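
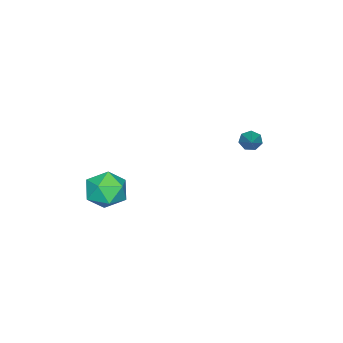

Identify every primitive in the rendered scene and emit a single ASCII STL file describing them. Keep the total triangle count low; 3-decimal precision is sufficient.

solid 
facet normal -0.752 -0.416 -0.511
outer loop
vertex -3.871 -0.24 -0.389
vertex -4.195 -0.139 0.006
vertex -4.081 0.159 -0.405
endloop
endfacet
facet normal 0.639 0.308 -0.705
outer loop
vertex -3.871 -0.24 -0.389
vertex -4.081 0.159 -0.405
vertex -2.825 0.619 0.934
endloop
endfacet
facet normal -0.753 -0.415 -0.510
outer loop
vertex -4.081 0.159 -0.405
vertex -4.195 -0.139 0.006
vertex -4.376 0.334 -0.112
endloop
endfacet
facet normal 0.117 0.900 -0.419
outer loop
vertex -4.081 0.159 -0.405
vertex -4.376 0.334 -0.112
vertex -2.825 0.619 0.934
endloop
endfacet
facet normal -0.752 -0.415 -0.511
outer loop
vertex -4.376 0.334 -0.112
vertex -4.195 -0.139 0.006
vertex -4.535 0.153 0.269
endloop
endfacet
facet normal -0.352 0.894 0.278
outer loop
vertex -4.376 0.334 -0.112
vertex -4.535 0.153 0.269
vertex -2.825 0.619 0.934
endloop
endfacet
facet normal -0.752 -0.417 -0.510
outer loop
vertex -4.535 0.153 0.269
vertex -4.195 -0.139 0.006
vertex -4.437 -0.248 0.452
endloop
endfacet
facet normal -0.415 0.292 0.862
outer loop
vertex -4.535 0.153 0.269
vertex -4.437 -0.248 0.452
vertex -2.825 0.619 0.934
endloop
endfacet
facet normal -0.753 -0.416 -0.510
outer loop
vertex -4.437 -0.248 0.452
vertex -4.195 -0.139 0.006
vertex -4.157 -0.567 0.299
endloop
endfacet
facet normal -0.025 -0.450 0.893
outer loop
vertex -4.437 -0.248 0.452
vertex -4.157 -0.567 0.299
vertex -2.825 0.619 0.934
endloop
endfacet
facet normal -0.753 -0.416 -0.510
outer loop
vertex -4.157 -0.567 0.299
vertex -4.195 -0.139 0.006
vertex -3.905 -0.563 -0.076
endloop
endfacet
facet normal 0.527 -0.777 0.346
outer loop
vertex -4.157 -0.567 0.299
vertex -3.905 -0.563 -0.076
vertex -2.825 0.619 0.934
endloop
endfacet
facet normal -0.752 -0.416 -0.511
outer loop
vertex -3.905 -0.563 -0.076
vertex -4.195 -0.139 0.006
vertex -3.871 -0.24 -0.389
endloop
endfacet
facet normal 0.821 -0.439 -0.364
outer loop
vertex -3.905 -0.563 -0.076
vertex -3.871 -0.24 -0.389
vertex -2.825 0.619 0.934
endloop
endfacet
facet normal 0.192 0.347 0.918
outer loop
vertex 1.593 -2.923 -0.291
vertex 1.277 -3.796 0.105
vertex 2.249 -3.677 -0.143
endloop
endfacet
facet normal 0.633 0.637 0.439
outer loop
vertex 1.593 -2.923 -0.291
vertex 2.249 -3.677 -0.143
vertex 2.289 -3.132 -0.992
endloop
endfacet
facet normal 0.238 0.970 -0.053
outer loop
vertex 1.593 -2.923 -0.291
vertex 2.289 -3.132 -0.992
vertex 1.343 -2.915 -1.269
endloop
endfacet
facet normal -0.449 0.885 0.122
outer loop
vertex 1.593 -2.923 -0.291
vertex 1.343 -2.915 -1.269
vertex 0.717 -3.326 -0.59
endloop
endfacet
facet normal -0.477 0.500 0.723
outer loop
vertex 1.593 -2.923 -0.291
vertex 0.717 -3.326 -0.59
vertex 1.277 -3.796 0.105
endloop
endfacet
facet normal 0.987 0.108 0.116
outer loop
vertex 2.289 -3.132 -0.992
vertex 2.249 -3.677 -0.143
vertex 2.403 -4.134 -1.03
endloop
endfacet
facet normal 0.272 -0.362 0.892
outer loop
vertex 2.249 -3.677 -0.143
vertex 1.277 -3.796 0.105
vertex 1.777 -4.545 -0.351
endloop
endfacet
facet normal -0.810 -0.114 0.575
outer loop
vertex 1.277 -3.796 0.105
vertex 0.717 -3.326 -0.59
vertex 0.831 -4.328 -0.628
endloop
endfacet
facet normal -0.764 0.510 -0.395
outer loop
vertex 0.717 -3.326 -0.59
vertex 1.343 -2.915 -1.269
vertex 0.871 -3.783 -1.477
endloop
endfacet
facet normal 0.347 0.646 -0.680
outer loop
vertex 1.343 -2.915 -1.269
vertex 2.289 -3.132 -0.992
vertex 1.843 -3.664 -1.725
endloop
endfacet
facet normal 0.449 -0.885 -0.122
outer loop
vertex 1.527 -4.537 -1.329
vertex 2.403 -4.134 -1.03
vertex 1.777 -4.545 -0.351
endloop
endfacet
facet normal -0.238 -0.970 0.053
outer loop
vertex 1.527 -4.537 -1.329
vertex 1.777 -4.545 -0.351
vertex 0.831 -4.328 -0.628
endloop
endfacet
facet normal -0.633 -0.637 -0.439
outer loop
vertex 1.527 -4.537 -1.329
vertex 0.831 -4.328 -0.628
vertex 0.871 -3.783 -1.477
endloop
endfacet
facet normal -0.192 -0.347 -0.918
outer loop
vertex 1.527 -4.537 -1.329
vertex 0.871 -3.783 -1.477
vertex 1.843 -3.664 -1.725
endloop
endfacet
facet normal 0.477 -0.500 -0.723
outer loop
vertex 1.527 -4.537 -1.329
vertex 1.843 -3.664 -1.725
vertex 2.403 -4.134 -1.03
endloop
endfacet
facet normal 0.764 -0.510 0.395
outer loop
vertex 1.777 -4.545 -0.351
vertex 2.403 -4.134 -1.03
vertex 2.249 -3.677 -0.143
endloop
endfacet
facet normal -0.347 -0.646 0.680
outer loop
vertex 0.831 -4.328 -0.628
vertex 1.777 -4.545 -0.351
vertex 1.277 -3.796 0.105
endloop
endfacet
facet normal -0.987 -0.108 -0.116
outer loop
vertex 0.871 -3.783 -1.477
vertex 0.831 -4.328 -0.628
vertex 0.717 -3.326 -0.59
endloop
endfacet
facet normal -0.272 0.362 -0.892
outer loop
vertex 1.843 -3.664 -1.725
vertex 0.871 -3.783 -1.477
vertex 1.343 -2.915 -1.269
endloop
endfacet
facet normal 0.810 0.114 -0.575
outer loop
vertex 2.403 -4.134 -1.03
vertex 1.843 -3.664 -1.725
vertex 2.289 -3.132 -0.992
endloop
endfacet

endsolid


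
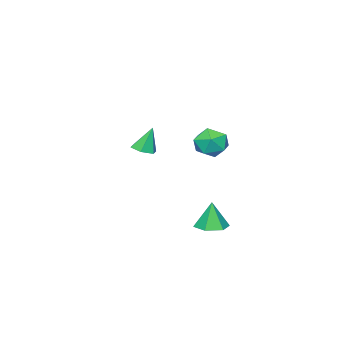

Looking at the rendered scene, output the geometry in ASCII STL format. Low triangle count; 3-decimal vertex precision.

solid 
facet normal 0.256 -0.190 -0.948
outer loop
vertex 0.127 -4.456 -0.175
vertex -0.583 -4.056 -0.447
vertex 0.146 -3.612 -0.339
endloop
endfacet
facet normal 0.801 0.097 0.591
outer loop
vertex 0.127 -4.456 -0.175
vertex 0.146 -3.612 -0.339
vertex -1.057 -3.704 1.307
endloop
endfacet
facet normal 0.256 -0.190 -0.948
outer loop
vertex 0.146 -3.612 -0.339
vertex -0.583 -4.056 -0.447
vertex -0.565 -3.212 -0.611
endloop
endfacet
facet normal 0.369 0.873 0.319
outer loop
vertex 0.146 -3.612 -0.339
vertex -0.565 -3.212 -0.611
vertex -1.057 -3.704 1.307
endloop
endfacet
facet normal 0.256 -0.190 -0.948
outer loop
vertex -0.565 -3.212 -0.611
vertex -0.583 -4.056 -0.447
vertex -1.294 -3.655 -0.719
endloop
endfacet
facet normal -0.526 0.846 0.082
outer loop
vertex -0.565 -3.212 -0.611
vertex -1.294 -3.655 -0.719
vertex -1.057 -3.704 1.307
endloop
endfacet
facet normal 0.256 -0.190 -0.948
outer loop
vertex -1.294 -3.655 -0.719
vertex -0.583 -4.056 -0.447
vertex -1.312 -4.499 -0.555
endloop
endfacet
facet normal -0.992 0.044 0.117
outer loop
vertex -1.294 -3.655 -0.719
vertex -1.312 -4.499 -0.555
vertex -1.057 -3.704 1.307
endloop
endfacet
facet normal 0.256 -0.191 -0.948
outer loop
vertex -1.312 -4.499 -0.555
vertex -0.583 -4.056 -0.447
vertex -0.601 -4.9 -0.282
endloop
endfacet
facet normal -0.561 -0.731 0.389
outer loop
vertex -1.312 -4.499 -0.555
vertex -0.601 -4.9 -0.282
vertex -1.057 -3.704 1.307
endloop
endfacet
facet normal 0.256 -0.191 -0.948
outer loop
vertex -0.601 -4.9 -0.282
vertex -0.583 -4.056 -0.447
vertex 0.127 -4.456 -0.175
endloop
endfacet
facet normal 0.337 -0.703 0.626
outer loop
vertex -0.601 -4.9 -0.282
vertex 0.127 -4.456 -0.175
vertex -1.057 -3.704 1.307
endloop
endfacet
facet normal 0.133 0.418 0.899
outer loop
vertex -0.243 2.719 2.576
vertex 0.262 1.706 2.972
vertex 0.941 2.56 2.475
endloop
endfacet
facet normal 0.155 0.910 0.383
outer loop
vertex -0.243 2.719 2.576
vertex 0.941 2.56 2.475
vertex 0.322 3.046 1.571
endloop
endfacet
facet normal -0.464 0.885 0.027
outer loop
vertex -0.243 2.719 2.576
vertex 0.322 3.046 1.571
vertex -0.739 2.492 1.509
endloop
endfacet
facet normal -0.868 0.377 0.323
outer loop
vertex -0.243 2.719 2.576
vertex -0.739 2.492 1.509
vertex -0.776 1.664 2.375
endloop
endfacet
facet normal -0.499 0.088 0.862
outer loop
vertex -0.243 2.719 2.576
vertex -0.776 1.664 2.375
vertex 0.262 1.706 2.972
endloop
endfacet
facet normal 0.677 0.733 -0.069
outer loop
vertex 0.322 3.046 1.571
vertex 0.941 2.56 2.475
vertex 1.176 2.236 1.345
endloop
endfacet
facet normal 0.641 -0.065 0.765
outer loop
vertex 0.941 2.56 2.475
vertex 0.262 1.706 2.972
vertex 1.139 1.408 2.211
endloop
endfacet
facet normal -0.381 -0.598 0.705
outer loop
vertex 0.262 1.706 2.972
vertex -0.776 1.664 2.375
vertex 0.078 0.854 2.149
endloop
endfacet
facet normal -0.978 -0.130 -0.166
outer loop
vertex -0.776 1.664 2.375
vertex -0.739 2.492 1.509
vertex -0.541 1.34 1.245
endloop
endfacet
facet normal -0.324 0.693 -0.645
outer loop
vertex -0.739 2.492 1.509
vertex 0.322 3.046 1.571
vertex 0.138 2.194 0.748
endloop
endfacet
facet normal 0.868 -0.377 -0.323
outer loop
vertex 0.643 1.181 1.144
vertex 1.176 2.236 1.345
vertex 1.139 1.408 2.211
endloop
endfacet
facet normal 0.464 -0.885 -0.027
outer loop
vertex 0.643 1.181 1.144
vertex 1.139 1.408 2.211
vertex 0.078 0.854 2.149
endloop
endfacet
facet normal -0.155 -0.910 -0.383
outer loop
vertex 0.643 1.181 1.144
vertex 0.078 0.854 2.149
vertex -0.541 1.34 1.245
endloop
endfacet
facet normal -0.133 -0.418 -0.899
outer loop
vertex 0.643 1.181 1.144
vertex -0.541 1.34 1.245
vertex 0.138 2.194 0.748
endloop
endfacet
facet normal 0.499 -0.088 -0.862
outer loop
vertex 0.643 1.181 1.144
vertex 0.138 2.194 0.748
vertex 1.176 2.236 1.345
endloop
endfacet
facet normal 0.978 0.130 0.166
outer loop
vertex 1.139 1.408 2.211
vertex 1.176 2.236 1.345
vertex 0.941 2.56 2.475
endloop
endfacet
facet normal 0.324 -0.693 0.645
outer loop
vertex 0.078 0.854 2.149
vertex 1.139 1.408 2.211
vertex 0.262 1.706 2.972
endloop
endfacet
facet normal -0.677 -0.733 0.069
outer loop
vertex -0.541 1.34 1.245
vertex 0.078 0.854 2.149
vertex -0.776 1.664 2.375
endloop
endfacet
facet normal -0.641 0.065 -0.765
outer loop
vertex 0.138 2.194 0.748
vertex -0.541 1.34 1.245
vertex -0.739 2.492 1.509
endloop
endfacet
facet normal 0.381 0.598 -0.705
outer loop
vertex 1.176 2.236 1.345
vertex 0.138 2.194 0.748
vertex 0.322 3.046 1.571
endloop
endfacet
facet normal 0.069 0.048 -0.996
outer loop
vertex 3.454 4.241 -3.502
vertex 2.464 3.904 -3.587
vertex 2.665 4.933 -3.523
endloop
endfacet
facet normal 0.558 0.651 0.515
outer loop
vertex 3.454 4.241 -3.502
vertex 2.665 4.933 -3.523
vertex 2.336 3.816 -1.753
endloop
endfacet
facet normal 0.069 0.049 -0.996
outer loop
vertex 2.665 4.933 -3.523
vertex 2.464 3.904 -3.587
vertex 1.674 4.596 -3.608
endloop
endfacet
facet normal -0.321 0.827 0.462
outer loop
vertex 2.665 4.933 -3.523
vertex 1.674 4.596 -3.608
vertex 2.336 3.816 -1.753
endloop
endfacet
facet normal 0.069 0.049 -0.996
outer loop
vertex 1.674 4.596 -3.608
vertex 2.464 3.904 -3.587
vertex 1.473 3.567 -3.672
endloop
endfacet
facet normal -0.909 0.153 0.389
outer loop
vertex 1.674 4.596 -3.608
vertex 1.473 3.567 -3.672
vertex 2.336 3.816 -1.753
endloop
endfacet
facet normal 0.069 0.047 -0.996
outer loop
vertex 1.473 3.567 -3.672
vertex 2.464 3.904 -3.587
vertex 2.263 2.875 -3.65
endloop
endfacet
facet normal -0.618 -0.694 0.368
outer loop
vertex 1.473 3.567 -3.672
vertex 2.263 2.875 -3.65
vertex 2.336 3.816 -1.753
endloop
endfacet
facet normal 0.069 0.047 -0.996
outer loop
vertex 2.263 2.875 -3.65
vertex 2.464 3.904 -3.587
vertex 3.253 3.213 -3.565
endloop
endfacet
facet normal 0.260 -0.869 0.421
outer loop
vertex 2.263 2.875 -3.65
vertex 3.253 3.213 -3.565
vertex 2.336 3.816 -1.753
endloop
endfacet
facet normal 0.069 0.048 -0.996
outer loop
vertex 3.253 3.213 -3.565
vertex 2.464 3.904 -3.587
vertex 3.454 4.241 -3.502
endloop
endfacet
facet normal 0.847 -0.196 0.494
outer loop
vertex 3.253 3.213 -3.565
vertex 3.454 4.241 -3.502
vertex 2.336 3.816 -1.753
endloop
endfacet

endsolid


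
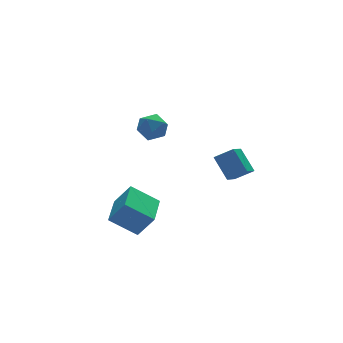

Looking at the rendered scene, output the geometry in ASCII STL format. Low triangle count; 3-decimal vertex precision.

solid 
facet normal -0.134 0.452 0.882
outer loop
vertex -1.696 4.574 1.418
vertex -1.71 3.693 1.867
vertex -0.855 4.176 1.75
endloop
endfacet
facet normal 0.238 0.867 0.437
outer loop
vertex -1.696 4.574 1.418
vertex -0.855 4.176 1.75
vertex -0.876 4.625 0.87
endloop
endfacet
facet normal -0.159 0.976 -0.147
outer loop
vertex -1.696 4.574 1.418
vertex -0.876 4.625 0.87
vertex -1.743 4.42 0.443
endloop
endfacet
facet normal -0.775 0.628 -0.062
outer loop
vertex -1.696 4.574 1.418
vertex -1.743 4.42 0.443
vertex -2.259 3.844 1.06
endloop
endfacet
facet normal -0.760 0.305 0.574
outer loop
vertex -1.696 4.574 1.418
vertex -2.259 3.844 1.06
vertex -1.71 3.693 1.867
endloop
endfacet
facet normal 0.824 0.512 0.242
outer loop
vertex -0.876 4.625 0.87
vertex -0.855 4.176 1.75
vertex -0.381 3.776 0.98
endloop
endfacet
facet normal 0.222 -0.160 0.962
outer loop
vertex -0.855 4.176 1.75
vertex -1.71 3.693 1.867
vertex -0.897 3.2 1.597
endloop
endfacet
facet normal -0.791 -0.401 0.463
outer loop
vertex -1.71 3.693 1.867
vertex -2.259 3.844 1.06
vertex -1.764 2.995 1.17
endloop
endfacet
facet normal -0.815 0.124 -0.566
outer loop
vertex -2.259 3.844 1.06
vertex -1.743 4.42 0.443
vertex -1.785 3.444 0.29
endloop
endfacet
facet normal 0.184 0.687 -0.703
outer loop
vertex -1.743 4.42 0.443
vertex -0.876 4.625 0.87
vertex -0.93 3.927 0.173
endloop
endfacet
facet normal 0.775 -0.628 0.062
outer loop
vertex -0.944 3.046 0.622
vertex -0.381 3.776 0.98
vertex -0.897 3.2 1.597
endloop
endfacet
facet normal 0.159 -0.976 0.147
outer loop
vertex -0.944 3.046 0.622
vertex -0.897 3.2 1.597
vertex -1.764 2.995 1.17
endloop
endfacet
facet normal -0.238 -0.867 -0.437
outer loop
vertex -0.944 3.046 0.622
vertex -1.764 2.995 1.17
vertex -1.785 3.444 0.29
endloop
endfacet
facet normal 0.134 -0.452 -0.882
outer loop
vertex -0.944 3.046 0.622
vertex -1.785 3.444 0.29
vertex -0.93 3.927 0.173
endloop
endfacet
facet normal 0.760 -0.305 -0.574
outer loop
vertex -0.944 3.046 0.622
vertex -0.93 3.927 0.173
vertex -0.381 3.776 0.98
endloop
endfacet
facet normal 0.815 -0.124 0.566
outer loop
vertex -0.897 3.2 1.597
vertex -0.381 3.776 0.98
vertex -0.855 4.176 1.75
endloop
endfacet
facet normal -0.184 -0.687 0.703
outer loop
vertex -1.764 2.995 1.17
vertex -0.897 3.2 1.597
vertex -1.71 3.693 1.867
endloop
endfacet
facet normal -0.824 -0.512 -0.242
outer loop
vertex -1.785 3.444 0.29
vertex -1.764 2.995 1.17
vertex -2.259 3.844 1.06
endloop
endfacet
facet normal -0.222 0.160 -0.962
outer loop
vertex -0.93 3.927 0.173
vertex -1.785 3.444 0.29
vertex -1.743 4.42 0.443
endloop
endfacet
facet normal 0.791 0.401 -0.463
outer loop
vertex -0.381 3.776 0.98
vertex -0.93 3.927 0.173
vertex -0.876 4.625 0.87
endloop
endfacet
facet normal -0.576 -0.817 -0.031
outer loop
vertex -3.21 -0.061 -3.622
vertex -4.531 0.828 -2.531
vertex -3.944 0.508 -4.974
endloop
endfacet
facet normal 0.684 -0.461 -0.565
outer loop
vertex -2.729 2.232 -4.909
vertex -3.21 -0.061 -3.622
vertex -3.944 0.508 -4.974
endloop
endfacet
facet normal -0.576 -0.817 -0.031
outer loop
vertex -3.944 0.508 -4.974
vertex -4.531 0.828 -2.531
vertex -5.265 1.397 -3.883
endloop
endfacet
facet normal -0.448 0.347 -0.824
outer loop
vertex -5.265 1.397 -3.883
vertex -2.729 2.232 -4.909
vertex -3.944 0.508 -4.974
endloop
endfacet
facet normal 0.448 -0.347 0.824
outer loop
vertex -3.21 -0.061 -3.622
vertex -3.316 2.552 -2.466
vertex -4.531 0.828 -2.531
endloop
endfacet
facet normal 0.684 -0.461 -0.565
outer loop
vertex -1.995 1.663 -3.557
vertex -3.21 -0.061 -3.622
vertex -2.729 2.232 -4.909
endloop
endfacet
facet normal 0.448 -0.347 0.824
outer loop
vertex -1.995 1.663 -3.557
vertex -3.316 2.552 -2.466
vertex -3.21 -0.061 -3.622
endloop
endfacet
facet normal -0.684 0.461 0.565
outer loop
vertex -4.531 0.828 -2.531
vertex -3.316 2.552 -2.466
vertex -5.265 1.397 -3.883
endloop
endfacet
facet normal -0.448 0.347 -0.824
outer loop
vertex -4.05 3.121 -3.818
vertex -2.729 2.232 -4.909
vertex -5.265 1.397 -3.883
endloop
endfacet
facet normal -0.684 0.461 0.565
outer loop
vertex -5.265 1.397 -3.883
vertex -3.316 2.552 -2.466
vertex -4.05 3.121 -3.818
endloop
endfacet
facet normal 0.576 0.817 0.031
outer loop
vertex -4.05 3.121 -3.818
vertex -1.995 1.663 -3.557
vertex -2.729 2.232 -4.909
endloop
endfacet
facet normal 0.576 0.817 0.031
outer loop
vertex -3.316 2.552 -2.466
vertex -1.995 1.663 -3.557
vertex -4.05 3.121 -3.818
endloop
endfacet
facet normal -0.651 -0.572 0.500
outer loop
vertex 2.965 0.744 -2.145
vertex 2.788 1.979 -0.962
vertex 2.002 1.251 -2.819
endloop
endfacet
facet normal 0.104 -0.718 -0.688
outer loop
vertex 2.992 2.121 -3.578
vertex 2.965 0.744 -2.145
vertex 2.002 1.251 -2.819
endloop
endfacet
facet normal -0.651 -0.572 0.500
outer loop
vertex 2.002 1.251 -2.819
vertex 2.788 1.979 -0.962
vertex 1.825 2.487 -1.635
endloop
endfacet
facet normal -0.752 0.397 -0.526
outer loop
vertex 1.825 2.487 -1.635
vertex 2.992 2.121 -3.578
vertex 2.002 1.251 -2.819
endloop
endfacet
facet normal 0.752 -0.397 0.526
outer loop
vertex 2.965 0.744 -2.145
vertex 3.778 2.849 -1.721
vertex 2.788 1.979 -0.962
endloop
endfacet
facet normal 0.102 -0.718 -0.688
outer loop
vertex 3.955 1.613 -2.905
vertex 2.965 0.744 -2.145
vertex 2.992 2.121 -3.578
endloop
endfacet
facet normal 0.752 -0.397 0.526
outer loop
vertex 3.955 1.613 -2.905
vertex 3.778 2.849 -1.721
vertex 2.965 0.744 -2.145
endloop
endfacet
facet normal -0.103 0.718 0.689
outer loop
vertex 2.788 1.979 -0.962
vertex 3.778 2.849 -1.721
vertex 1.825 2.487 -1.635
endloop
endfacet
facet normal -0.752 0.396 -0.526
outer loop
vertex 2.815 3.356 -2.395
vertex 2.992 2.121 -3.578
vertex 1.825 2.487 -1.635
endloop
endfacet
facet normal -0.103 0.719 0.688
outer loop
vertex 1.825 2.487 -1.635
vertex 3.778 2.849 -1.721
vertex 2.815 3.356 -2.395
endloop
endfacet
facet normal 0.651 0.572 -0.500
outer loop
vertex 2.815 3.356 -2.395
vertex 3.955 1.613 -2.905
vertex 2.992 2.121 -3.578
endloop
endfacet
facet normal 0.651 0.572 -0.500
outer loop
vertex 3.778 2.849 -1.721
vertex 3.955 1.613 -2.905
vertex 2.815 3.356 -2.395
endloop
endfacet

endsolid


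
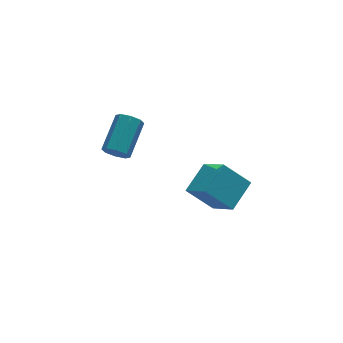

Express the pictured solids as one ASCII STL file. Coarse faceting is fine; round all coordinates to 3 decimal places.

solid 
facet normal -0.643 0.389 0.660
outer loop
vertex 0.016 -1.628 -2.798
vertex 1.39 -0.584 -2.075
vertex -0.444 -0.081 -4.157
endloop
endfacet
facet normal -0.735 -0.558 -0.386
outer loop
vertex 0.77 -0.816 -5.405
vertex 0.016 -1.628 -2.798
vertex -0.444 -0.081 -4.157
endloop
endfacet
facet normal -0.643 0.389 0.660
outer loop
vertex -0.444 -0.081 -4.157
vertex 1.39 -0.584 -2.075
vertex 0.929 0.963 -3.435
endloop
endfacet
facet normal -0.219 0.733 -0.644
outer loop
vertex 0.929 0.963 -3.435
vertex 0.77 -0.816 -5.405
vertex -0.444 -0.081 -4.157
endloop
endfacet
facet normal 0.218 -0.733 0.644
outer loop
vertex 0.016 -1.628 -2.798
vertex 2.604 -1.319 -3.323
vertex 1.39 -0.584 -2.075
endloop
endfacet
facet normal -0.734 -0.558 -0.386
outer loop
vertex 1.231 -2.363 -4.045
vertex 0.016 -1.628 -2.798
vertex 0.77 -0.816 -5.405
endloop
endfacet
facet normal 0.218 -0.733 0.645
outer loop
vertex 1.231 -2.363 -4.045
vertex 2.604 -1.319 -3.323
vertex 0.016 -1.628 -2.798
endloop
endfacet
facet normal 0.735 0.558 0.386
outer loop
vertex 1.39 -0.584 -2.075
vertex 2.604 -1.319 -3.323
vertex 0.929 0.963 -3.435
endloop
endfacet
facet normal -0.218 0.733 -0.644
outer loop
vertex 2.144 0.228 -4.682
vertex 0.77 -0.816 -5.405
vertex 0.929 0.963 -3.435
endloop
endfacet
facet normal 0.734 0.558 0.387
outer loop
vertex 0.929 0.963 -3.435
vertex 2.604 -1.319 -3.323
vertex 2.144 0.228 -4.682
endloop
endfacet
facet normal 0.643 -0.389 -0.660
outer loop
vertex 2.144 0.228 -4.682
vertex 1.231 -2.363 -4.045
vertex 0.77 -0.816 -5.405
endloop
endfacet
facet normal 0.643 -0.389 -0.660
outer loop
vertex 2.604 -1.319 -3.323
vertex 1.231 -2.363 -4.045
vertex 2.144 0.228 -4.682
endloop
endfacet
facet normal -0.576 -0.677 -0.458
outer loop
vertex -3.967 -1.441 1.614
vertex -4.338 -0.904 1.286
vertex -3.745 -1.297 1.122
endloop
endfacet
facet normal 0.714 -0.689 0.121
outer loop
vertex -3.967 -1.441 1.614
vertex -3.745 -1.297 1.122
vertex -2.752 -0.013 2.581
endloop
endfacet
facet normal 0.714 -0.689 0.121
outer loop
vertex -2.752 -0.013 2.581
vertex -3.745 -1.297 1.122
vertex -2.53 0.131 2.089
endloop
endfacet
facet normal 0.577 0.676 0.458
outer loop
vertex -2.752 -0.013 2.581
vertex -2.53 0.131 2.089
vertex -3.122 0.524 2.254
endloop
endfacet
facet normal -0.576 -0.677 -0.458
outer loop
vertex -3.745 -1.297 1.122
vertex -4.338 -0.904 1.286
vertex -3.87 -0.923 0.726
endloop
endfacet
facet normal 0.786 -0.306 -0.537
outer loop
vertex -3.745 -1.297 1.122
vertex -3.87 -0.923 0.726
vertex -2.53 0.131 2.089
endloop
endfacet
facet normal 0.786 -0.305 -0.537
outer loop
vertex -2.53 0.131 2.089
vertex -3.87 -0.923 0.726
vertex -2.655 0.505 1.694
endloop
endfacet
facet normal 0.577 0.676 0.458
outer loop
vertex -2.53 0.131 2.089
vertex -2.655 0.505 1.694
vertex -3.122 0.524 2.254
endloop
endfacet
facet normal -0.577 -0.676 -0.459
outer loop
vertex -3.87 -0.923 0.726
vertex -4.338 -0.904 1.286
vertex -4.269 -0.537 0.659
endloop
endfacet
facet normal 0.398 0.258 -0.880
outer loop
vertex -3.87 -0.923 0.726
vertex -4.269 -0.537 0.659
vertex -2.655 0.505 1.694
endloop
endfacet
facet normal 0.399 0.257 -0.880
outer loop
vertex -2.655 0.505 1.694
vertex -4.269 -0.537 0.659
vertex -3.054 0.891 1.626
endloop
endfacet
facet normal 0.577 0.677 0.458
outer loop
vertex -2.655 0.505 1.694
vertex -3.054 0.891 1.626
vertex -3.122 0.524 2.254
endloop
endfacet
facet normal -0.576 -0.676 -0.459
outer loop
vertex -4.269 -0.537 0.659
vertex -4.338 -0.904 1.286
vertex -4.708 -0.367 0.959
endloop
endfacet
facet normal -0.224 0.670 -0.708
outer loop
vertex -4.269 -0.537 0.659
vertex -4.708 -0.367 0.959
vertex -3.054 0.891 1.626
endloop
endfacet
facet normal -0.224 0.670 -0.708
outer loop
vertex -3.054 0.891 1.626
vertex -4.708 -0.367 0.959
vertex -3.493 1.061 1.926
endloop
endfacet
facet normal 0.575 0.677 0.458
outer loop
vertex -3.054 0.891 1.626
vertex -3.493 1.061 1.926
vertex -3.122 0.524 2.254
endloop
endfacet
facet normal -0.577 -0.676 -0.458
outer loop
vertex -4.708 -0.367 0.959
vertex -4.338 -0.904 1.286
vertex -4.93 -0.511 1.451
endloop
endfacet
facet normal -0.714 0.689 -0.121
outer loop
vertex -4.708 -0.367 0.959
vertex -4.93 -0.511 1.451
vertex -3.493 1.061 1.926
endloop
endfacet
facet normal -0.714 0.689 -0.121
outer loop
vertex -3.493 1.061 1.926
vertex -4.93 -0.511 1.451
vertex -3.715 0.917 2.418
endloop
endfacet
facet normal 0.576 0.677 0.458
outer loop
vertex -3.493 1.061 1.926
vertex -3.715 0.917 2.418
vertex -3.122 0.524 2.254
endloop
endfacet
facet normal -0.577 -0.676 -0.458
outer loop
vertex -4.93 -0.511 1.451
vertex -4.338 -0.904 1.286
vertex -4.805 -0.885 1.846
endloop
endfacet
facet normal -0.786 0.305 0.538
outer loop
vertex -4.93 -0.511 1.451
vertex -4.805 -0.885 1.846
vertex -3.715 0.917 2.418
endloop
endfacet
facet normal -0.787 0.305 0.537
outer loop
vertex -3.715 0.917 2.418
vertex -4.805 -0.885 1.846
vertex -3.59 0.543 2.814
endloop
endfacet
facet normal 0.576 0.677 0.458
outer loop
vertex -3.715 0.917 2.418
vertex -3.59 0.543 2.814
vertex -3.122 0.524 2.254
endloop
endfacet
facet normal -0.577 -0.677 -0.458
outer loop
vertex -4.805 -0.885 1.846
vertex -4.338 -0.904 1.286
vertex -4.406 -1.271 1.914
endloop
endfacet
facet normal -0.399 -0.257 0.880
outer loop
vertex -4.805 -0.885 1.846
vertex -4.406 -1.271 1.914
vertex -3.59 0.543 2.814
endloop
endfacet
facet normal -0.398 -0.258 0.881
outer loop
vertex -3.59 0.543 2.814
vertex -4.406 -1.271 1.914
vertex -3.191 0.157 2.881
endloop
endfacet
facet normal 0.577 0.676 0.459
outer loop
vertex -3.59 0.543 2.814
vertex -3.191 0.157 2.881
vertex -3.122 0.524 2.254
endloop
endfacet
facet normal -0.575 -0.677 -0.458
outer loop
vertex -4.406 -1.271 1.914
vertex -4.338 -0.904 1.286
vertex -3.967 -1.441 1.614
endloop
endfacet
facet normal 0.224 -0.670 0.708
outer loop
vertex -4.406 -1.271 1.914
vertex -3.967 -1.441 1.614
vertex -3.191 0.157 2.881
endloop
endfacet
facet normal 0.224 -0.670 0.708
outer loop
vertex -3.191 0.157 2.881
vertex -3.967 -1.441 1.614
vertex -2.752 -0.013 2.581
endloop
endfacet
facet normal 0.576 0.676 0.459
outer loop
vertex -3.191 0.157 2.881
vertex -2.752 -0.013 2.581
vertex -3.122 0.524 2.254
endloop
endfacet

endsolid


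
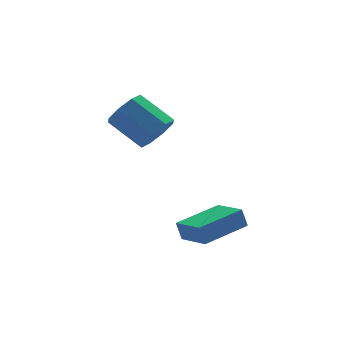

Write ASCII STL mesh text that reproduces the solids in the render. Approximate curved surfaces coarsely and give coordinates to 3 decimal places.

solid 
facet normal 0.574 -0.590 -0.568
outer loop
vertex -0.021 -0.115 3.913
vertex -0.676 -0.079 3.213
vertex 0.094 0.443 3.449
endloop
endfacet
facet normal 0.804 0.274 0.528
outer loop
vertex -0.021 -0.115 3.913
vertex 0.094 0.443 3.449
vertex -1.089 0.984 4.968
endloop
endfacet
facet normal 0.804 0.275 0.528
outer loop
vertex -1.089 0.984 4.968
vertex 0.094 0.443 3.449
vertex -0.974 1.541 4.503
endloop
endfacet
facet normal -0.574 0.591 0.566
outer loop
vertex -1.089 0.984 4.968
vertex -0.974 1.541 4.503
vertex -1.744 1.019 4.267
endloop
endfacet
facet normal 0.574 -0.591 -0.566
outer loop
vertex 0.094 0.443 3.449
vertex -0.676 -0.079 3.213
vertex -0.242 0.694 2.846
endloop
endfacet
facet normal 0.679 0.731 -0.074
outer loop
vertex 0.094 0.443 3.449
vertex -0.242 0.694 2.846
vertex -0.974 1.541 4.503
endloop
endfacet
facet normal 0.679 0.730 -0.073
outer loop
vertex -0.974 1.541 4.503
vertex -0.242 0.694 2.846
vertex -1.31 1.793 3.9
endloop
endfacet
facet normal -0.574 0.591 0.567
outer loop
vertex -0.974 1.541 4.503
vertex -1.31 1.793 3.9
vertex -1.744 1.019 4.267
endloop
endfacet
facet normal 0.573 -0.591 -0.567
outer loop
vertex -0.242 0.694 2.846
vertex -0.676 -0.079 3.213
vertex -0.833 0.493 2.458
endloop
endfacet
facet normal 0.157 0.759 -0.632
outer loop
vertex -0.242 0.694 2.846
vertex -0.833 0.493 2.458
vertex -1.31 1.793 3.9
endloop
endfacet
facet normal 0.156 0.759 -0.632
outer loop
vertex -1.31 1.793 3.9
vertex -0.833 0.493 2.458
vertex -1.901 1.592 3.513
endloop
endfacet
facet normal -0.573 0.591 0.568
outer loop
vertex -1.31 1.793 3.9
vertex -1.901 1.592 3.513
vertex -1.744 1.019 4.267
endloop
endfacet
facet normal 0.575 -0.590 -0.567
outer loop
vertex -0.833 0.493 2.458
vertex -0.676 -0.079 3.213
vertex -1.331 -0.044 2.512
endloop
endfacet
facet normal -0.458 0.342 -0.820
outer loop
vertex -0.833 0.493 2.458
vertex -1.331 -0.044 2.512
vertex -1.901 1.592 3.513
endloop
endfacet
facet normal -0.458 0.342 -0.820
outer loop
vertex -1.901 1.592 3.513
vertex -1.331 -0.044 2.512
vertex -2.399 1.055 3.567
endloop
endfacet
facet normal -0.574 0.590 0.568
outer loop
vertex -1.901 1.592 3.513
vertex -2.399 1.055 3.567
vertex -1.744 1.019 4.267
endloop
endfacet
facet normal 0.574 -0.591 -0.566
outer loop
vertex -1.331 -0.044 2.512
vertex -0.676 -0.079 3.213
vertex -1.446 -0.601 2.977
endloop
endfacet
facet normal -0.804 -0.275 -0.528
outer loop
vertex -1.331 -0.044 2.512
vertex -1.446 -0.601 2.977
vertex -2.399 1.055 3.567
endloop
endfacet
facet normal -0.803 -0.274 -0.529
outer loop
vertex -2.399 1.055 3.567
vertex -1.446 -0.601 2.977
vertex -2.514 0.497 4.031
endloop
endfacet
facet normal -0.574 0.590 0.568
outer loop
vertex -2.399 1.055 3.567
vertex -2.514 0.497 4.031
vertex -1.744 1.019 4.267
endloop
endfacet
facet normal 0.574 -0.591 -0.567
outer loop
vertex -1.446 -0.601 2.977
vertex -0.676 -0.079 3.213
vertex -1.11 -0.853 3.58
endloop
endfacet
facet normal -0.679 -0.731 0.073
outer loop
vertex -1.446 -0.601 2.977
vertex -1.11 -0.853 3.58
vertex -2.514 0.497 4.031
endloop
endfacet
facet normal -0.679 -0.731 0.074
outer loop
vertex -2.514 0.497 4.031
vertex -1.11 -0.853 3.58
vertex -2.178 0.246 4.634
endloop
endfacet
facet normal -0.574 0.591 0.566
outer loop
vertex -2.514 0.497 4.031
vertex -2.178 0.246 4.634
vertex -1.744 1.019 4.267
endloop
endfacet
facet normal 0.573 -0.591 -0.568
outer loop
vertex -1.11 -0.853 3.58
vertex -0.676 -0.079 3.213
vertex -0.519 -0.652 3.967
endloop
endfacet
facet normal -0.156 -0.759 0.633
outer loop
vertex -1.11 -0.853 3.58
vertex -0.519 -0.652 3.967
vertex -2.178 0.246 4.634
endloop
endfacet
facet normal -0.157 -0.759 0.632
outer loop
vertex -2.178 0.246 4.634
vertex -0.519 -0.652 3.967
vertex -1.587 0.447 5.022
endloop
endfacet
facet normal -0.573 0.591 0.567
outer loop
vertex -2.178 0.246 4.634
vertex -1.587 0.447 5.022
vertex -1.744 1.019 4.267
endloop
endfacet
facet normal 0.574 -0.590 -0.568
outer loop
vertex -0.519 -0.652 3.967
vertex -0.676 -0.079 3.213
vertex -0.021 -0.115 3.913
endloop
endfacet
facet normal 0.458 -0.342 0.820
outer loop
vertex -0.519 -0.652 3.967
vertex -0.021 -0.115 3.913
vertex -1.587 0.447 5.022
endloop
endfacet
facet normal 0.458 -0.342 0.820
outer loop
vertex -1.587 0.447 5.022
vertex -0.021 -0.115 3.913
vertex -1.089 0.984 4.968
endloop
endfacet
facet normal -0.575 0.590 0.567
outer loop
vertex -1.587 0.447 5.022
vertex -1.089 0.984 4.968
vertex -1.744 1.019 4.267
endloop
endfacet
facet normal -0.915 -0.378 -0.143
outer loop
vertex -0.05 -3.7 -0.329
vertex -0.57 -2.3 -0.706
vertex 0.144 -3.853 -1.163
endloop
endfacet
facet normal 0.337 -0.909 0.245
outer loop
vertex 2.11 -3.04 -0.854
vertex -0.05 -3.7 -0.329
vertex 0.144 -3.853 -1.163
endloop
endfacet
facet normal -0.915 -0.378 -0.143
outer loop
vertex 0.144 -3.853 -1.163
vertex -0.57 -2.3 -0.706
vertex -0.376 -2.453 -1.54
endloop
endfacet
facet normal 0.223 -0.175 -0.959
outer loop
vertex -0.376 -2.453 -1.54
vertex 2.11 -3.04 -0.854
vertex 0.144 -3.853 -1.163
endloop
endfacet
facet normal -0.223 0.175 0.959
outer loop
vertex -0.05 -3.7 -0.329
vertex 1.396 -1.487 -0.397
vertex -0.57 -2.3 -0.706
endloop
endfacet
facet normal 0.337 -0.909 0.245
outer loop
vertex 1.916 -2.887 -0.02
vertex -0.05 -3.7 -0.329
vertex 2.11 -3.04 -0.854
endloop
endfacet
facet normal -0.223 0.175 0.959
outer loop
vertex 1.916 -2.887 -0.02
vertex 1.396 -1.487 -0.397
vertex -0.05 -3.7 -0.329
endloop
endfacet
facet normal -0.337 0.909 -0.245
outer loop
vertex -0.57 -2.3 -0.706
vertex 1.396 -1.487 -0.397
vertex -0.376 -2.453 -1.54
endloop
endfacet
facet normal 0.223 -0.175 -0.959
outer loop
vertex 1.59 -1.64 -1.231
vertex 2.11 -3.04 -0.854
vertex -0.376 -2.453 -1.54
endloop
endfacet
facet normal -0.337 0.909 -0.245
outer loop
vertex -0.376 -2.453 -1.54
vertex 1.396 -1.487 -0.397
vertex 1.59 -1.64 -1.231
endloop
endfacet
facet normal 0.915 0.378 0.143
outer loop
vertex 1.59 -1.64 -1.231
vertex 1.916 -2.887 -0.02
vertex 2.11 -3.04 -0.854
endloop
endfacet
facet normal 0.915 0.378 0.143
outer loop
vertex 1.396 -1.487 -0.397
vertex 1.916 -2.887 -0.02
vertex 1.59 -1.64 -1.231
endloop
endfacet

endsolid


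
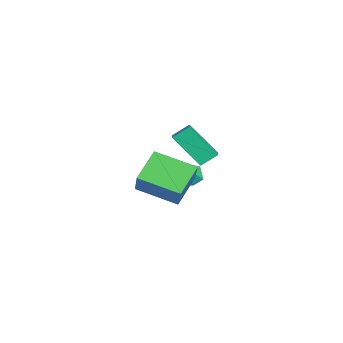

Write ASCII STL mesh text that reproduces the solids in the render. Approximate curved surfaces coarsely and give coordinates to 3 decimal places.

solid 
facet normal 0.313 0.294 0.903
outer loop
vertex -1.429 -2.04 -0.086
vertex -1.302 -2.772 0.108
vertex -0.744 -2.359 -0.22
endloop
endfacet
facet normal 0.450 0.792 0.413
outer loop
vertex -1.429 -2.04 -0.086
vertex -0.744 -2.359 -0.22
vertex -1.065 -1.902 -0.747
endloop
endfacet
facet normal -0.169 0.979 0.111
outer loop
vertex -1.429 -2.04 -0.086
vertex -1.065 -1.902 -0.747
vertex -1.821 -2.033 -0.745
endloop
endfacet
facet normal -0.688 0.596 0.415
outer loop
vertex -1.429 -2.04 -0.086
vertex -1.821 -2.033 -0.745
vertex -1.968 -2.571 -0.217
endloop
endfacet
facet normal -0.390 0.172 0.905
outer loop
vertex -1.429 -2.04 -0.086
vertex -1.968 -2.571 -0.217
vertex -1.302 -2.772 0.108
endloop
endfacet
facet normal 0.861 0.500 -0.091
outer loop
vertex -1.065 -1.902 -0.747
vertex -0.744 -2.359 -0.22
vertex -0.712 -2.549 -0.963
endloop
endfacet
facet normal 0.641 -0.309 0.702
outer loop
vertex -0.744 -2.359 -0.22
vertex -1.302 -2.772 0.108
vertex -0.859 -3.087 -0.435
endloop
endfacet
facet normal -0.497 -0.506 0.705
outer loop
vertex -1.302 -2.772 0.108
vertex -1.968 -2.571 -0.217
vertex -1.615 -3.218 -0.433
endloop
endfacet
facet normal -0.980 0.181 -0.088
outer loop
vertex -1.968 -2.571 -0.217
vertex -1.821 -2.033 -0.745
vertex -1.936 -2.761 -0.96
endloop
endfacet
facet normal -0.141 0.802 -0.580
outer loop
vertex -1.821 -2.033 -0.745
vertex -1.065 -1.902 -0.747
vertex -1.378 -2.348 -1.288
endloop
endfacet
facet normal 0.688 -0.596 -0.415
outer loop
vertex -1.251 -3.08 -1.094
vertex -0.712 -2.549 -0.963
vertex -0.859 -3.087 -0.435
endloop
endfacet
facet normal 0.169 -0.979 -0.111
outer loop
vertex -1.251 -3.08 -1.094
vertex -0.859 -3.087 -0.435
vertex -1.615 -3.218 -0.433
endloop
endfacet
facet normal -0.450 -0.792 -0.413
outer loop
vertex -1.251 -3.08 -1.094
vertex -1.615 -3.218 -0.433
vertex -1.936 -2.761 -0.96
endloop
endfacet
facet normal -0.313 -0.294 -0.903
outer loop
vertex -1.251 -3.08 -1.094
vertex -1.936 -2.761 -0.96
vertex -1.378 -2.348 -1.288
endloop
endfacet
facet normal 0.390 -0.172 -0.905
outer loop
vertex -1.251 -3.08 -1.094
vertex -1.378 -2.348 -1.288
vertex -0.712 -2.549 -0.963
endloop
endfacet
facet normal 0.980 -0.181 0.088
outer loop
vertex -0.859 -3.087 -0.435
vertex -0.712 -2.549 -0.963
vertex -0.744 -2.359 -0.22
endloop
endfacet
facet normal 0.141 -0.802 0.580
outer loop
vertex -1.615 -3.218 -0.433
vertex -0.859 -3.087 -0.435
vertex -1.302 -2.772 0.108
endloop
endfacet
facet normal -0.861 -0.500 0.091
outer loop
vertex -1.936 -2.761 -0.96
vertex -1.615 -3.218 -0.433
vertex -1.968 -2.571 -0.217
endloop
endfacet
facet normal -0.641 0.309 -0.702
outer loop
vertex -1.378 -2.348 -1.288
vertex -1.936 -2.761 -0.96
vertex -1.821 -2.033 -0.745
endloop
endfacet
facet normal 0.497 0.506 -0.705
outer loop
vertex -0.712 -2.549 -0.963
vertex -1.378 -2.348 -1.288
vertex -1.065 -1.902 -0.747
endloop
endfacet
facet normal -0.941 0.034 -0.335
outer loop
vertex 1.139 -3.398 3.129
vertex 0.965 -2.63 3.696
vertex 1.707 -2.183 1.658
endloop
endfacet
facet normal 0.180 -0.791 -0.584
outer loop
vertex 3.015 -2.23 2.124
vertex 1.139 -3.398 3.129
vertex 1.707 -2.183 1.658
endloop
endfacet
facet normal -0.941 0.033 -0.335
outer loop
vertex 1.707 -2.183 1.658
vertex 0.965 -2.63 3.696
vertex 1.532 -1.415 2.225
endloop
endfacet
facet normal 0.285 0.610 -0.739
outer loop
vertex 1.532 -1.415 2.225
vertex 3.015 -2.23 2.124
vertex 1.707 -2.183 1.658
endloop
endfacet
facet normal -0.285 -0.610 0.739
outer loop
vertex 1.139 -3.398 3.129
vertex 2.273 -2.677 4.162
vertex 0.965 -2.63 3.696
endloop
endfacet
facet normal 0.180 -0.791 -0.584
outer loop
vertex 2.448 -3.445 3.595
vertex 1.139 -3.398 3.129
vertex 3.015 -2.23 2.124
endloop
endfacet
facet normal -0.285 -0.611 0.739
outer loop
vertex 2.448 -3.445 3.595
vertex 2.273 -2.677 4.162
vertex 1.139 -3.398 3.129
endloop
endfacet
facet normal -0.180 0.791 0.584
outer loop
vertex 0.965 -2.63 3.696
vertex 2.273 -2.677 4.162
vertex 1.532 -1.415 2.225
endloop
endfacet
facet normal 0.285 0.610 -0.739
outer loop
vertex 2.841 -1.462 2.691
vertex 3.015 -2.23 2.124
vertex 1.532 -1.415 2.225
endloop
endfacet
facet normal -0.180 0.791 0.584
outer loop
vertex 1.532 -1.415 2.225
vertex 2.273 -2.677 4.162
vertex 2.841 -1.462 2.691
endloop
endfacet
facet normal 0.942 -0.034 0.335
outer loop
vertex 2.841 -1.462 2.691
vertex 2.448 -3.445 3.595
vertex 3.015 -2.23 2.124
endloop
endfacet
facet normal 0.941 -0.033 0.336
outer loop
vertex 2.273 -2.677 4.162
vertex 2.448 -3.445 3.595
vertex 2.841 -1.462 2.691
endloop
endfacet
facet normal -0.681 -0.040 -0.731
outer loop
vertex 2.512 -4.317 2.1
vertex 3.129 -2.482 1.425
vertex 3.667 -5.085 1.067
endloop
endfacet
facet normal -0.301 -0.895 0.329
outer loop
vertex 4.811 -5.018 2.295
vertex 2.512 -4.317 2.1
vertex 3.667 -5.085 1.067
endloop
endfacet
facet normal -0.681 -0.040 -0.731
outer loop
vertex 3.667 -5.085 1.067
vertex 3.129 -2.482 1.425
vertex 4.284 -3.251 0.391
endloop
endfacet
facet normal 0.667 -0.445 -0.597
outer loop
vertex 4.284 -3.251 0.391
vertex 4.811 -5.018 2.295
vertex 3.667 -5.085 1.067
endloop
endfacet
facet normal -0.667 0.444 0.598
outer loop
vertex 2.512 -4.317 2.1
vertex 4.273 -2.415 2.653
vertex 3.129 -2.482 1.425
endloop
endfacet
facet normal -0.301 -0.895 0.330
outer loop
vertex 3.656 -4.249 3.329
vertex 2.512 -4.317 2.1
vertex 4.811 -5.018 2.295
endloop
endfacet
facet normal -0.668 0.445 0.597
outer loop
vertex 3.656 -4.249 3.329
vertex 4.273 -2.415 2.653
vertex 2.512 -4.317 2.1
endloop
endfacet
facet normal 0.301 0.895 -0.329
outer loop
vertex 3.129 -2.482 1.425
vertex 4.273 -2.415 2.653
vertex 4.284 -3.251 0.391
endloop
endfacet
facet normal 0.668 -0.444 -0.597
outer loop
vertex 5.428 -3.183 1.62
vertex 4.811 -5.018 2.295
vertex 4.284 -3.251 0.391
endloop
endfacet
facet normal 0.301 0.895 -0.329
outer loop
vertex 4.284 -3.251 0.391
vertex 4.273 -2.415 2.653
vertex 5.428 -3.183 1.62
endloop
endfacet
facet normal 0.681 0.040 0.731
outer loop
vertex 5.428 -3.183 1.62
vertex 3.656 -4.249 3.329
vertex 4.811 -5.018 2.295
endloop
endfacet
facet normal 0.681 0.040 0.731
outer loop
vertex 4.273 -2.415 2.653
vertex 3.656 -4.249 3.329
vertex 5.428 -3.183 1.62
endloop
endfacet

endsolid


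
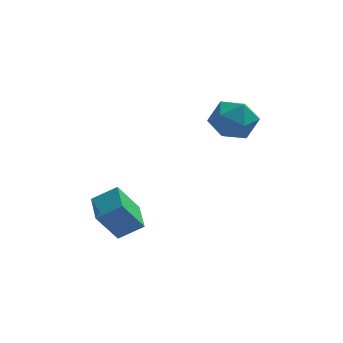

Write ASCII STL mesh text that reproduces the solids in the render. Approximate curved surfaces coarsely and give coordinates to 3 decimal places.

solid 
facet normal -0.846 -0.081 -0.526
outer loop
vertex -4.461 -3.807 -3.561
vertex -4.718 -2.403 -3.364
vertex -3.623 -3.457 -4.963
endloop
endfacet
facet normal 0.178 -0.974 -0.137
outer loop
vertex -2.582 -3.357 -4.316
vertex -4.461 -3.807 -3.561
vertex -3.623 -3.457 -4.963
endloop
endfacet
facet normal -0.846 -0.081 -0.526
outer loop
vertex -3.623 -3.457 -4.963
vertex -4.718 -2.403 -3.364
vertex -3.88 -2.054 -4.766
endloop
endfacet
facet normal 0.502 0.210 -0.839
outer loop
vertex -3.88 -2.054 -4.766
vertex -2.582 -3.357 -4.316
vertex -3.623 -3.457 -4.963
endloop
endfacet
facet normal -0.502 -0.210 0.839
outer loop
vertex -4.461 -3.807 -3.561
vertex -3.677 -2.303 -2.717
vertex -4.718 -2.403 -3.364
endloop
endfacet
facet normal 0.179 -0.974 -0.136
outer loop
vertex -3.42 -3.706 -2.914
vertex -4.461 -3.807 -3.561
vertex -2.582 -3.357 -4.316
endloop
endfacet
facet normal -0.501 -0.210 0.839
outer loop
vertex -3.42 -3.706 -2.914
vertex -3.677 -2.303 -2.717
vertex -4.461 -3.807 -3.561
endloop
endfacet
facet normal -0.178 0.975 0.136
outer loop
vertex -4.718 -2.403 -3.364
vertex -3.677 -2.303 -2.717
vertex -3.88 -2.054 -4.766
endloop
endfacet
facet normal 0.501 0.210 -0.839
outer loop
vertex -2.839 -1.953 -4.119
vertex -2.582 -3.357 -4.316
vertex -3.88 -2.054 -4.766
endloop
endfacet
facet normal -0.179 0.974 0.136
outer loop
vertex -3.88 -2.054 -4.766
vertex -3.677 -2.303 -2.717
vertex -2.839 -1.953 -4.119
endloop
endfacet
facet normal 0.847 0.081 0.526
outer loop
vertex -2.839 -1.953 -4.119
vertex -3.42 -3.706 -2.914
vertex -2.582 -3.357 -4.316
endloop
endfacet
facet normal 0.846 0.081 0.526
outer loop
vertex -3.677 -2.303 -2.717
vertex -3.42 -3.706 -2.914
vertex -2.839 -1.953 -4.119
endloop
endfacet
facet normal -0.821 -0.569 0.041
outer loop
vertex -0.156 0.138 -0.293
vertex 0.43 -0.734 -0.665
vertex 0.351 -0.542 0.43
endloop
endfacet
facet normal -0.842 -0.057 0.537
outer loop
vertex -0.156 0.138 -0.293
vertex 0.351 -0.542 0.43
vertex 0.378 0.561 0.589
endloop
endfacet
facet normal -0.793 0.574 0.205
outer loop
vertex -0.156 0.138 -0.293
vertex 0.378 0.561 0.589
vertex 0.474 1.05 -0.408
endloop
endfacet
facet normal -0.743 0.450 -0.496
outer loop
vertex -0.156 0.138 -0.293
vertex 0.474 1.05 -0.408
vertex 0.506 0.25 -1.183
endloop
endfacet
facet normal -0.760 -0.256 -0.597
outer loop
vertex -0.156 0.138 -0.293
vertex 0.506 0.25 -1.183
vertex 0.43 -0.734 -0.665
endloop
endfacet
facet normal -0.269 -0.131 0.954
outer loop
vertex 0.378 0.561 0.589
vertex 0.351 -0.542 0.43
vertex 1.294 -0.05 0.763
endloop
endfacet
facet normal -0.235 -0.960 0.151
outer loop
vertex 0.351 -0.542 0.43
vertex 0.43 -0.734 -0.665
vertex 1.326 -0.85 -0.012
endloop
endfacet
facet normal -0.135 -0.453 -0.881
outer loop
vertex 0.43 -0.734 -0.665
vertex 0.506 0.25 -1.183
vertex 1.422 -0.361 -1.009
endloop
endfacet
facet normal -0.107 0.690 -0.716
outer loop
vertex 0.506 0.25 -1.183
vertex 0.474 1.05 -0.408
vertex 1.449 0.742 -0.85
endloop
endfacet
facet normal -0.189 0.889 0.418
outer loop
vertex 0.474 1.05 -0.408
vertex 0.378 0.561 0.589
vertex 1.37 0.934 0.245
endloop
endfacet
facet normal 0.743 -0.450 0.496
outer loop
vertex 1.956 0.062 -0.127
vertex 1.294 -0.05 0.763
vertex 1.326 -0.85 -0.012
endloop
endfacet
facet normal 0.793 -0.574 -0.205
outer loop
vertex 1.956 0.062 -0.127
vertex 1.326 -0.85 -0.012
vertex 1.422 -0.361 -1.009
endloop
endfacet
facet normal 0.842 0.057 -0.537
outer loop
vertex 1.956 0.062 -0.127
vertex 1.422 -0.361 -1.009
vertex 1.449 0.742 -0.85
endloop
endfacet
facet normal 0.821 0.569 -0.041
outer loop
vertex 1.956 0.062 -0.127
vertex 1.449 0.742 -0.85
vertex 1.37 0.934 0.245
endloop
endfacet
facet normal 0.760 0.256 0.597
outer loop
vertex 1.956 0.062 -0.127
vertex 1.37 0.934 0.245
vertex 1.294 -0.05 0.763
endloop
endfacet
facet normal 0.107 -0.690 0.716
outer loop
vertex 1.326 -0.85 -0.012
vertex 1.294 -0.05 0.763
vertex 0.351 -0.542 0.43
endloop
endfacet
facet normal 0.189 -0.889 -0.418
outer loop
vertex 1.422 -0.361 -1.009
vertex 1.326 -0.85 -0.012
vertex 0.43 -0.734 -0.665
endloop
endfacet
facet normal 0.269 0.131 -0.954
outer loop
vertex 1.449 0.742 -0.85
vertex 1.422 -0.361 -1.009
vertex 0.506 0.25 -1.183
endloop
endfacet
facet normal 0.235 0.960 -0.151
outer loop
vertex 1.37 0.934 0.245
vertex 1.449 0.742 -0.85
vertex 0.474 1.05 -0.408
endloop
endfacet
facet normal 0.135 0.453 0.881
outer loop
vertex 1.294 -0.05 0.763
vertex 1.37 0.934 0.245
vertex 0.378 0.561 0.589
endloop
endfacet

endsolid


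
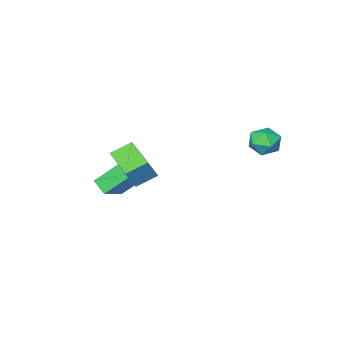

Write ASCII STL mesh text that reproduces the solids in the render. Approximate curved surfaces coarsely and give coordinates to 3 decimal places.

solid 
facet normal -0.494 -0.112 -0.862
outer loop
vertex 1.564 -1.589 -0.062
vertex 1.878 0.147 -0.468
vertex 2.561 -1.893 -0.593
endloop
endfacet
facet normal -0.173 -0.959 0.224
outer loop
vertex 3.202 -1.747 0.528
vertex 1.564 -1.589 -0.062
vertex 2.561 -1.893 -0.593
endloop
endfacet
facet normal -0.494 -0.112 -0.862
outer loop
vertex 2.561 -1.893 -0.593
vertex 1.878 0.147 -0.468
vertex 2.875 -0.157 -0.999
endloop
endfacet
facet normal 0.852 -0.260 -0.454
outer loop
vertex 2.875 -0.157 -0.999
vertex 3.202 -1.747 0.528
vertex 2.561 -1.893 -0.593
endloop
endfacet
facet normal -0.852 0.260 0.454
outer loop
vertex 1.564 -1.589 -0.062
vertex 2.519 0.293 0.653
vertex 1.878 0.147 -0.468
endloop
endfacet
facet normal -0.173 -0.959 0.224
outer loop
vertex 2.205 -1.443 1.059
vertex 1.564 -1.589 -0.062
vertex 3.202 -1.747 0.528
endloop
endfacet
facet normal -0.852 0.260 0.454
outer loop
vertex 2.205 -1.443 1.059
vertex 2.519 0.293 0.653
vertex 1.564 -1.589 -0.062
endloop
endfacet
facet normal 0.173 0.959 -0.224
outer loop
vertex 1.878 0.147 -0.468
vertex 2.519 0.293 0.653
vertex 2.875 -0.157 -0.999
endloop
endfacet
facet normal 0.852 -0.260 -0.454
outer loop
vertex 3.516 -0.011 0.122
vertex 3.202 -1.747 0.528
vertex 2.875 -0.157 -0.999
endloop
endfacet
facet normal 0.173 0.959 -0.224
outer loop
vertex 2.875 -0.157 -0.999
vertex 2.519 0.293 0.653
vertex 3.516 -0.011 0.122
endloop
endfacet
facet normal 0.494 0.112 0.862
outer loop
vertex 3.516 -0.011 0.122
vertex 2.205 -1.443 1.059
vertex 3.202 -1.747 0.528
endloop
endfacet
facet normal 0.494 0.112 0.862
outer loop
vertex 2.519 0.293 0.653
vertex 2.205 -1.443 1.059
vertex 3.516 -0.011 0.122
endloop
endfacet
facet normal -0.595 0.406 0.694
outer loop
vertex -0.299 -4.262 -2.276
vertex 1.088 -3.624 -1.461
vertex -0.36 -3.467 -2.794
endloop
endfacet
facet normal -0.802 -0.368 -0.471
outer loop
vertex 0.912 -4.336 -4.279
vertex -0.299 -4.262 -2.276
vertex -0.36 -3.467 -2.794
endloop
endfacet
facet normal -0.595 0.406 0.694
outer loop
vertex -0.36 -3.467 -2.794
vertex 1.088 -3.624 -1.461
vertex 1.026 -2.829 -1.979
endloop
endfacet
facet normal -0.065 0.836 -0.545
outer loop
vertex 1.026 -2.829 -1.979
vertex 0.912 -4.336 -4.279
vertex -0.36 -3.467 -2.794
endloop
endfacet
facet normal 0.065 -0.836 0.545
outer loop
vertex -0.299 -4.262 -2.276
vertex 2.36 -4.493 -2.946
vertex 1.088 -3.624 -1.461
endloop
endfacet
facet normal -0.801 -0.369 -0.471
outer loop
vertex 0.974 -5.131 -3.761
vertex -0.299 -4.262 -2.276
vertex 0.912 -4.336 -4.279
endloop
endfacet
facet normal 0.065 -0.836 0.545
outer loop
vertex 0.974 -5.131 -3.761
vertex 2.36 -4.493 -2.946
vertex -0.299 -4.262 -2.276
endloop
endfacet
facet normal 0.801 0.369 0.471
outer loop
vertex 1.088 -3.624 -1.461
vertex 2.36 -4.493 -2.946
vertex 1.026 -2.829 -1.979
endloop
endfacet
facet normal -0.065 0.836 -0.545
outer loop
vertex 2.299 -3.698 -3.464
vertex 0.912 -4.336 -4.279
vertex 1.026 -2.829 -1.979
endloop
endfacet
facet normal 0.801 0.369 0.471
outer loop
vertex 1.026 -2.829 -1.979
vertex 2.36 -4.493 -2.946
vertex 2.299 -3.698 -3.464
endloop
endfacet
facet normal 0.595 -0.406 -0.694
outer loop
vertex 2.299 -3.698 -3.464
vertex 0.974 -5.131 -3.761
vertex 0.912 -4.336 -4.279
endloop
endfacet
facet normal 0.595 -0.406 -0.694
outer loop
vertex 2.36 -4.493 -2.946
vertex 0.974 -5.131 -3.761
vertex 2.299 -3.698 -3.464
endloop
endfacet
facet normal -0.905 0.018 0.424
outer loop
vertex -4.265 0.893 0.252
vertex -3.909 0.683 1.021
vertex -3.998 1.521 0.795
endloop
endfacet
facet normal -0.870 0.477 -0.123
outer loop
vertex -4.265 0.893 0.252
vertex -3.998 1.521 0.795
vertex -3.84 1.588 -0.061
endloop
endfacet
facet normal -0.697 0.107 -0.708
outer loop
vertex -4.265 0.893 0.252
vertex -3.84 1.588 -0.061
vertex -3.655 0.791 -0.364
endloop
endfacet
facet normal -0.625 -0.579 -0.523
outer loop
vertex -4.265 0.893 0.252
vertex -3.655 0.791 -0.364
vertex -3.697 0.232 0.305
endloop
endfacet
facet normal -0.754 -0.633 0.176
outer loop
vertex -4.265 0.893 0.252
vertex -3.697 0.232 0.305
vertex -3.909 0.683 1.021
endloop
endfacet
facet normal -0.344 0.939 0.010
outer loop
vertex -3.84 1.588 -0.061
vertex -3.998 1.521 0.795
vertex -3.223 1.808 0.515
endloop
endfacet
facet normal -0.401 0.199 0.894
outer loop
vertex -3.998 1.521 0.795
vertex -3.909 0.683 1.021
vertex -3.265 1.249 1.184
endloop
endfacet
facet normal -0.155 -0.856 0.493
outer loop
vertex -3.909 0.683 1.021
vertex -3.697 0.232 0.305
vertex -3.08 0.452 0.881
endloop
endfacet
facet normal 0.054 -0.768 -0.638
outer loop
vertex -3.697 0.232 0.305
vertex -3.655 0.791 -0.364
vertex -2.922 0.519 0.025
endloop
endfacet
facet normal -0.063 0.342 -0.938
outer loop
vertex -3.655 0.791 -0.364
vertex -3.84 1.588 -0.061
vertex -3.011 1.357 -0.201
endloop
endfacet
facet normal 0.625 0.579 0.523
outer loop
vertex -2.655 1.147 0.568
vertex -3.223 1.808 0.515
vertex -3.265 1.249 1.184
endloop
endfacet
facet normal 0.697 -0.107 0.708
outer loop
vertex -2.655 1.147 0.568
vertex -3.265 1.249 1.184
vertex -3.08 0.452 0.881
endloop
endfacet
facet normal 0.870 -0.477 0.123
outer loop
vertex -2.655 1.147 0.568
vertex -3.08 0.452 0.881
vertex -2.922 0.519 0.025
endloop
endfacet
facet normal 0.905 -0.018 -0.424
outer loop
vertex -2.655 1.147 0.568
vertex -2.922 0.519 0.025
vertex -3.011 1.357 -0.201
endloop
endfacet
facet normal 0.754 0.633 -0.176
outer loop
vertex -2.655 1.147 0.568
vertex -3.011 1.357 -0.201
vertex -3.223 1.808 0.515
endloop
endfacet
facet normal -0.054 0.768 0.638
outer loop
vertex -3.265 1.249 1.184
vertex -3.223 1.808 0.515
vertex -3.998 1.521 0.795
endloop
endfacet
facet normal 0.063 -0.342 0.938
outer loop
vertex -3.08 0.452 0.881
vertex -3.265 1.249 1.184
vertex -3.909 0.683 1.021
endloop
endfacet
facet normal 0.344 -0.939 -0.010
outer loop
vertex -2.922 0.519 0.025
vertex -3.08 0.452 0.881
vertex -3.697 0.232 0.305
endloop
endfacet
facet normal 0.401 -0.199 -0.894
outer loop
vertex -3.011 1.357 -0.201
vertex -2.922 0.519 0.025
vertex -3.655 0.791 -0.364
endloop
endfacet
facet normal 0.155 0.856 -0.493
outer loop
vertex -3.223 1.808 0.515
vertex -3.011 1.357 -0.201
vertex -3.84 1.588 -0.061
endloop
endfacet

endsolid


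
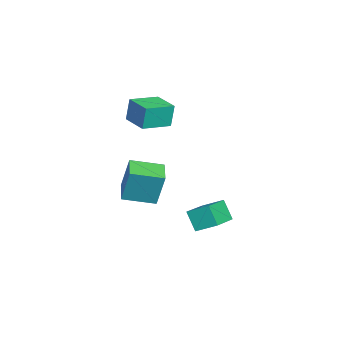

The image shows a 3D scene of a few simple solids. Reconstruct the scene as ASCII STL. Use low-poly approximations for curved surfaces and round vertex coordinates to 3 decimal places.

solid 
facet normal -0.420 -0.354 0.835
outer loop
vertex 3.135 -0.229 -1.646
vertex 1.207 0.523 -2.297
vertex 2.899 -1.35 -2.24
endloop
endfacet
facet normal 0.889 -0.346 0.300
outer loop
vertex 3.453 -0.883 -3.343
vertex 3.135 -0.229 -1.646
vertex 2.899 -1.35 -2.24
endloop
endfacet
facet normal -0.420 -0.354 0.836
outer loop
vertex 2.899 -1.35 -2.24
vertex 1.207 0.523 -2.297
vertex 0.97 -0.598 -2.891
endloop
endfacet
facet normal -0.183 -0.869 -0.460
outer loop
vertex 0.97 -0.598 -2.891
vertex 3.453 -0.883 -3.343
vertex 2.899 -1.35 -2.24
endloop
endfacet
facet normal 0.184 0.869 0.460
outer loop
vertex 3.135 -0.229 -1.646
vertex 1.761 0.99 -3.4
vertex 1.207 0.523 -2.297
endloop
endfacet
facet normal 0.889 -0.347 0.300
outer loop
vertex 3.69 0.238 -2.749
vertex 3.135 -0.229 -1.646
vertex 3.453 -0.883 -3.343
endloop
endfacet
facet normal 0.183 0.869 0.460
outer loop
vertex 3.69 0.238 -2.749
vertex 1.761 0.99 -3.4
vertex 3.135 -0.229 -1.646
endloop
endfacet
facet normal -0.889 0.347 -0.300
outer loop
vertex 1.207 0.523 -2.297
vertex 1.761 0.99 -3.4
vertex 0.97 -0.598 -2.891
endloop
endfacet
facet normal -0.183 -0.869 -0.460
outer loop
vertex 1.525 -0.131 -3.994
vertex 3.453 -0.883 -3.343
vertex 0.97 -0.598 -2.891
endloop
endfacet
facet normal -0.889 0.346 -0.301
outer loop
vertex 0.97 -0.598 -2.891
vertex 1.761 0.99 -3.4
vertex 1.525 -0.131 -3.994
endloop
endfacet
facet normal 0.420 0.354 -0.836
outer loop
vertex 1.525 -0.131 -3.994
vertex 3.69 0.238 -2.749
vertex 3.453 -0.883 -3.343
endloop
endfacet
facet normal 0.420 0.354 -0.835
outer loop
vertex 1.761 0.99 -3.4
vertex 3.69 0.238 -2.749
vertex 1.525 -0.131 -3.994
endloop
endfacet
facet normal -0.823 -0.567 0.018
outer loop
vertex 0.374 -4.341 4.576
vertex -0.6 -2.935 4.319
vertex 0.471 -4.527 3.191
endloop
endfacet
facet normal 0.563 -0.813 0.149
outer loop
vertex 1.78 -3.625 3.161
vertex 0.374 -4.341 4.576
vertex 0.471 -4.527 3.191
endloop
endfacet
facet normal -0.823 -0.567 0.019
outer loop
vertex 0.471 -4.527 3.191
vertex -0.6 -2.935 4.319
vertex -0.504 -3.121 2.935
endloop
endfacet
facet normal 0.069 -0.132 -0.989
outer loop
vertex -0.504 -3.121 2.935
vertex 1.78 -3.625 3.161
vertex 0.471 -4.527 3.191
endloop
endfacet
facet normal -0.069 0.133 0.989
outer loop
vertex 0.374 -4.341 4.576
vertex 0.709 -2.033 4.289
vertex -0.6 -2.935 4.319
endloop
endfacet
facet normal 0.563 -0.813 0.148
outer loop
vertex 1.684 -3.439 4.545
vertex 0.374 -4.341 4.576
vertex 1.78 -3.625 3.161
endloop
endfacet
facet normal -0.068 0.133 0.989
outer loop
vertex 1.684 -3.439 4.545
vertex 0.709 -2.033 4.289
vertex 0.374 -4.341 4.576
endloop
endfacet
facet normal -0.563 0.813 -0.148
outer loop
vertex -0.6 -2.935 4.319
vertex 0.709 -2.033 4.289
vertex -0.504 -3.121 2.935
endloop
endfacet
facet normal 0.068 -0.133 -0.989
outer loop
vertex 0.806 -2.219 2.904
vertex 1.78 -3.625 3.161
vertex -0.504 -3.121 2.935
endloop
endfacet
facet normal -0.563 0.813 -0.149
outer loop
vertex -0.504 -3.121 2.935
vertex 0.709 -2.033 4.289
vertex 0.806 -2.219 2.904
endloop
endfacet
facet normal 0.824 0.567 -0.019
outer loop
vertex 0.806 -2.219 2.904
vertex 1.684 -3.439 4.545
vertex 1.78 -3.625 3.161
endloop
endfacet
facet normal 0.823 0.567 -0.019
outer loop
vertex 0.709 -2.033 4.289
vertex 1.684 -3.439 4.545
vertex 0.806 -2.219 2.904
endloop
endfacet
facet normal -0.990 -0.069 0.124
outer loop
vertex 0.534 -4.372 0.205
vertex 0.358 -2.565 -0.2
vertex 0.317 -4.84 -1.79
endloop
endfacet
facet normal 0.094 -0.971 0.218
outer loop
vertex 1.842 -4.735 -1.98
vertex 0.534 -4.372 0.205
vertex 0.317 -4.84 -1.79
endloop
endfacet
facet normal -0.990 -0.068 0.123
outer loop
vertex 0.317 -4.84 -1.79
vertex 0.358 -2.565 -0.2
vertex 0.142 -3.033 -2.194
endloop
endfacet
facet normal -0.105 -0.227 -0.968
outer loop
vertex 0.142 -3.033 -2.194
vertex 1.842 -4.735 -1.98
vertex 0.317 -4.84 -1.79
endloop
endfacet
facet normal 0.105 0.227 0.968
outer loop
vertex 0.534 -4.372 0.205
vertex 1.883 -2.46 -0.39
vertex 0.358 -2.565 -0.2
endloop
endfacet
facet normal 0.094 -0.971 0.218
outer loop
vertex 2.058 -4.267 0.014
vertex 0.534 -4.372 0.205
vertex 1.842 -4.735 -1.98
endloop
endfacet
facet normal 0.106 0.227 0.968
outer loop
vertex 2.058 -4.267 0.014
vertex 1.883 -2.46 -0.39
vertex 0.534 -4.372 0.205
endloop
endfacet
facet normal -0.094 0.971 -0.218
outer loop
vertex 0.358 -2.565 -0.2
vertex 1.883 -2.46 -0.39
vertex 0.142 -3.033 -2.194
endloop
endfacet
facet normal -0.106 -0.227 -0.968
outer loop
vertex 1.666 -2.928 -2.385
vertex 1.842 -4.735 -1.98
vertex 0.142 -3.033 -2.194
endloop
endfacet
facet normal -0.094 0.971 -0.218
outer loop
vertex 0.142 -3.033 -2.194
vertex 1.883 -2.46 -0.39
vertex 1.666 -2.928 -2.385
endloop
endfacet
facet normal 0.990 0.069 -0.123
outer loop
vertex 1.666 -2.928 -2.385
vertex 2.058 -4.267 0.014
vertex 1.842 -4.735 -1.98
endloop
endfacet
facet normal 0.990 0.068 -0.124
outer loop
vertex 1.883 -2.46 -0.39
vertex 2.058 -4.267 0.014
vertex 1.666 -2.928 -2.385
endloop
endfacet

endsolid


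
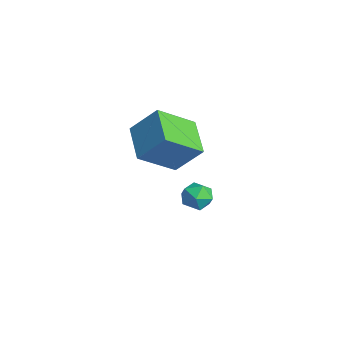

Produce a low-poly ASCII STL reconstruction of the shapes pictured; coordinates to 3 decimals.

solid 
facet normal -0.771 0.614 0.169
outer loop
vertex -0.71 -2.096 -3.365
vertex -0.695 -2.276 -2.641
vertex -0.291 -1.7 -2.89
endloop
endfacet
facet normal -0.374 0.848 -0.377
outer loop
vertex -0.71 -2.096 -3.365
vertex -0.291 -1.7 -2.89
vertex -0.023 -1.881 -3.563
endloop
endfacet
facet normal -0.356 0.334 -0.873
outer loop
vertex -0.71 -2.096 -3.365
vertex -0.023 -1.881 -3.563
vertex -0.26 -2.568 -3.729
endloop
endfacet
facet normal -0.742 -0.218 -0.635
outer loop
vertex -0.71 -2.096 -3.365
vertex -0.26 -2.568 -3.729
vertex -0.676 -2.813 -3.159
endloop
endfacet
facet normal -0.999 -0.045 0.010
outer loop
vertex -0.71 -2.096 -3.365
vertex -0.676 -2.813 -3.159
vertex -0.695 -2.276 -2.641
endloop
endfacet
facet normal 0.290 0.947 -0.139
outer loop
vertex -0.023 -1.881 -3.563
vertex -0.291 -1.7 -2.89
vertex 0.416 -1.927 -2.961
endloop
endfacet
facet normal -0.352 0.569 0.743
outer loop
vertex -0.291 -1.7 -2.89
vertex -0.695 -2.276 -2.641
vertex 0.0 -2.172 -2.391
endloop
endfacet
facet normal -0.720 -0.495 0.487
outer loop
vertex -0.695 -2.276 -2.641
vertex -0.676 -2.813 -3.159
vertex -0.237 -2.859 -2.557
endloop
endfacet
facet normal -0.304 -0.774 -0.555
outer loop
vertex -0.676 -2.813 -3.159
vertex -0.26 -2.568 -3.729
vertex 0.031 -3.04 -3.23
endloop
endfacet
facet normal 0.321 0.116 -0.940
outer loop
vertex -0.26 -2.568 -3.729
vertex -0.023 -1.881 -3.563
vertex 0.435 -2.464 -3.479
endloop
endfacet
facet normal 0.742 0.218 0.635
outer loop
vertex 0.45 -2.644 -2.755
vertex 0.416 -1.927 -2.961
vertex 0.0 -2.172 -2.391
endloop
endfacet
facet normal 0.356 -0.334 0.873
outer loop
vertex 0.45 -2.644 -2.755
vertex 0.0 -2.172 -2.391
vertex -0.237 -2.859 -2.557
endloop
endfacet
facet normal 0.374 -0.848 0.377
outer loop
vertex 0.45 -2.644 -2.755
vertex -0.237 -2.859 -2.557
vertex 0.031 -3.04 -3.23
endloop
endfacet
facet normal 0.771 -0.614 -0.169
outer loop
vertex 0.45 -2.644 -2.755
vertex 0.031 -3.04 -3.23
vertex 0.435 -2.464 -3.479
endloop
endfacet
facet normal 0.999 0.045 -0.010
outer loop
vertex 0.45 -2.644 -2.755
vertex 0.435 -2.464 -3.479
vertex 0.416 -1.927 -2.961
endloop
endfacet
facet normal 0.304 0.774 0.555
outer loop
vertex 0.0 -2.172 -2.391
vertex 0.416 -1.927 -2.961
vertex -0.291 -1.7 -2.89
endloop
endfacet
facet normal -0.321 -0.116 0.940
outer loop
vertex -0.237 -2.859 -2.557
vertex 0.0 -2.172 -2.391
vertex -0.695 -2.276 -2.641
endloop
endfacet
facet normal -0.290 -0.947 0.139
outer loop
vertex 0.031 -3.04 -3.23
vertex -0.237 -2.859 -2.557
vertex -0.676 -2.813 -3.159
endloop
endfacet
facet normal 0.352 -0.569 -0.743
outer loop
vertex 0.435 -2.464 -3.479
vertex 0.031 -3.04 -3.23
vertex -0.26 -2.568 -3.729
endloop
endfacet
facet normal 0.720 0.495 -0.487
outer loop
vertex 0.416 -1.927 -2.961
vertex 0.435 -2.464 -3.479
vertex -0.023 -1.881 -3.563
endloop
endfacet
facet normal -0.929 0.166 0.331
outer loop
vertex 0.336 -4.184 2.683
vertex 0.215 -2.603 1.548
vertex -0.251 -5.088 1.488
endloop
endfacet
facet normal 0.063 -0.811 0.582
outer loop
vertex 1.365 -5.377 0.912
vertex 0.336 -4.184 2.683
vertex -0.251 -5.088 1.488
endloop
endfacet
facet normal -0.929 0.166 0.331
outer loop
vertex -0.251 -5.088 1.488
vertex 0.215 -2.603 1.548
vertex -0.373 -3.507 0.352
endloop
endfacet
facet normal -0.365 -0.562 -0.742
outer loop
vertex -0.373 -3.507 0.352
vertex 1.365 -5.377 0.912
vertex -0.251 -5.088 1.488
endloop
endfacet
facet normal 0.365 0.561 0.743
outer loop
vertex 0.336 -4.184 2.683
vertex 1.831 -2.892 0.972
vertex 0.215 -2.603 1.548
endloop
endfacet
facet normal 0.062 -0.811 0.582
outer loop
vertex 1.953 -4.473 2.108
vertex 0.336 -4.184 2.683
vertex 1.365 -5.377 0.912
endloop
endfacet
facet normal 0.364 0.562 0.743
outer loop
vertex 1.953 -4.473 2.108
vertex 1.831 -2.892 0.972
vertex 0.336 -4.184 2.683
endloop
endfacet
facet normal -0.062 0.811 -0.582
outer loop
vertex 0.215 -2.603 1.548
vertex 1.831 -2.892 0.972
vertex -0.373 -3.507 0.352
endloop
endfacet
facet normal -0.365 -0.561 -0.743
outer loop
vertex 1.244 -3.796 -0.223
vertex 1.365 -5.377 0.912
vertex -0.373 -3.507 0.352
endloop
endfacet
facet normal -0.062 0.810 -0.582
outer loop
vertex -0.373 -3.507 0.352
vertex 1.831 -2.892 0.972
vertex 1.244 -3.796 -0.223
endloop
endfacet
facet normal 0.929 -0.166 -0.331
outer loop
vertex 1.244 -3.796 -0.223
vertex 1.953 -4.473 2.108
vertex 1.365 -5.377 0.912
endloop
endfacet
facet normal 0.929 -0.166 -0.331
outer loop
vertex 1.831 -2.892 0.972
vertex 1.953 -4.473 2.108
vertex 1.244 -3.796 -0.223
endloop
endfacet

endsolid


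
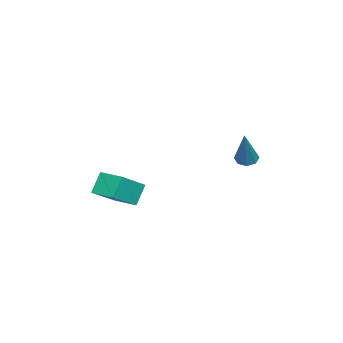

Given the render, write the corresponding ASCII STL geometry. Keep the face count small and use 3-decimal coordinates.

solid 
facet normal -0.551 -0.070 -0.832
outer loop
vertex -2.091 2.128 -0.115
vertex -2.504 2.027 0.167
vertex -2.286 2.451 -0.013
endloop
endfacet
facet normal 0.775 0.560 -0.292
outer loop
vertex -2.091 2.128 -0.115
vertex -2.286 2.451 -0.013
vertex -1.376 2.173 1.873
endloop
endfacet
facet normal -0.549 -0.071 -0.833
outer loop
vertex -2.286 2.451 -0.013
vertex -2.504 2.027 0.167
vertex -2.608 2.525 0.193
endloop
endfacet
facet normal 0.240 0.970 0.027
outer loop
vertex -2.286 2.451 -0.013
vertex -2.608 2.525 0.193
vertex -1.376 2.173 1.873
endloop
endfacet
facet normal -0.550 -0.072 -0.832
outer loop
vertex -2.608 2.525 0.193
vertex -2.504 2.027 0.167
vertex -2.87 2.308 0.385
endloop
endfacet
facet normal -0.361 0.823 0.438
outer loop
vertex -2.608 2.525 0.193
vertex -2.87 2.308 0.385
vertex -1.376 2.173 1.873
endloop
endfacet
facet normal -0.550 -0.071 -0.832
outer loop
vertex -2.87 2.308 0.385
vertex -2.504 2.027 0.167
vertex -2.917 1.925 0.449
endloop
endfacet
facet normal -0.682 0.201 0.703
outer loop
vertex -2.87 2.308 0.385
vertex -2.917 1.925 0.449
vertex -1.376 2.173 1.873
endloop
endfacet
facet normal -0.550 -0.072 -0.832
outer loop
vertex -2.917 1.925 0.449
vertex -2.504 2.027 0.167
vertex -2.722 1.603 0.348
endloop
endfacet
facet normal -0.529 -0.529 0.664
outer loop
vertex -2.917 1.925 0.449
vertex -2.722 1.603 0.348
vertex -1.376 2.173 1.873
endloop
endfacet
facet normal -0.550 -0.072 -0.832
outer loop
vertex -2.722 1.603 0.348
vertex -2.504 2.027 0.167
vertex -2.399 1.528 0.141
endloop
endfacet
facet normal 0.004 -0.938 0.347
outer loop
vertex -2.722 1.603 0.348
vertex -2.399 1.528 0.141
vertex -1.376 2.173 1.873
endloop
endfacet
facet normal -0.551 -0.073 -0.831
outer loop
vertex -2.399 1.528 0.141
vertex -2.504 2.027 0.167
vertex -2.138 1.746 -0.051
endloop
endfacet
facet normal 0.610 -0.789 -0.067
outer loop
vertex -2.399 1.528 0.141
vertex -2.138 1.746 -0.051
vertex -1.376 2.173 1.873
endloop
endfacet
facet normal -0.550 -0.072 -0.832
outer loop
vertex -2.138 1.746 -0.051
vertex -2.504 2.027 0.167
vertex -2.091 2.128 -0.115
endloop
endfacet
facet normal 0.929 -0.170 -0.330
outer loop
vertex -2.138 1.746 -0.051
vertex -2.091 2.128 -0.115
vertex -1.376 2.173 1.873
endloop
endfacet
facet normal -0.750 0.359 -0.556
outer loop
vertex -3.584 -3.485 -2.206
vertex -3.108 -2.407 -2.152
vertex -2.987 -3.702 -3.152
endloop
endfacet
facet normal -0.404 -0.914 -0.045
outer loop
vertex -1.712 -4.313 -2.208
vertex -3.584 -3.485 -2.206
vertex -2.987 -3.702 -3.152
endloop
endfacet
facet normal -0.749 0.359 -0.556
outer loop
vertex -2.987 -3.702 -3.152
vertex -3.108 -2.407 -2.152
vertex -2.51 -2.624 -3.098
endloop
endfacet
facet normal 0.524 -0.190 -0.830
outer loop
vertex -2.51 -2.624 -3.098
vertex -1.712 -4.313 -2.208
vertex -2.987 -3.702 -3.152
endloop
endfacet
facet normal -0.524 0.190 0.830
outer loop
vertex -3.584 -3.485 -2.206
vertex -1.833 -3.018 -1.208
vertex -3.108 -2.407 -2.152
endloop
endfacet
facet normal -0.404 -0.914 -0.046
outer loop
vertex -2.31 -4.096 -1.262
vertex -3.584 -3.485 -2.206
vertex -1.712 -4.313 -2.208
endloop
endfacet
facet normal -0.524 0.190 0.830
outer loop
vertex -2.31 -4.096 -1.262
vertex -1.833 -3.018 -1.208
vertex -3.584 -3.485 -2.206
endloop
endfacet
facet normal 0.404 0.914 0.046
outer loop
vertex -3.108 -2.407 -2.152
vertex -1.833 -3.018 -1.208
vertex -2.51 -2.624 -3.098
endloop
endfacet
facet normal 0.524 -0.190 -0.830
outer loop
vertex -1.236 -3.235 -2.154
vertex -1.712 -4.313 -2.208
vertex -2.51 -2.624 -3.098
endloop
endfacet
facet normal 0.404 0.913 0.046
outer loop
vertex -2.51 -2.624 -3.098
vertex -1.833 -3.018 -1.208
vertex -1.236 -3.235 -2.154
endloop
endfacet
facet normal 0.750 -0.359 0.556
outer loop
vertex -1.236 -3.235 -2.154
vertex -2.31 -4.096 -1.262
vertex -1.712 -4.313 -2.208
endloop
endfacet
facet normal 0.750 -0.360 0.556
outer loop
vertex -1.833 -3.018 -1.208
vertex -2.31 -4.096 -1.262
vertex -1.236 -3.235 -2.154
endloop
endfacet

endsolid


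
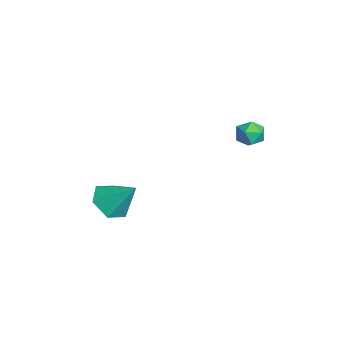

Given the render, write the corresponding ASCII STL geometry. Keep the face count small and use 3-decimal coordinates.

solid 
facet normal -0.830 0.557 0.029
outer loop
vertex 2.177 4.287 1.555
vertex 2.011 4.008 2.168
vertex 2.397 4.584 2.142
endloop
endfacet
facet normal -0.311 0.890 -0.334
outer loop
vertex 2.177 4.287 1.555
vertex 2.397 4.584 2.142
vertex 2.825 4.53 1.599
endloop
endfacet
facet normal -0.116 0.469 -0.876
outer loop
vertex 2.177 4.287 1.555
vertex 2.825 4.53 1.599
vertex 2.703 3.921 1.289
endloop
endfacet
facet normal -0.515 -0.123 -0.848
outer loop
vertex 2.177 4.287 1.555
vertex 2.703 3.921 1.289
vertex 2.2 3.598 1.641
endloop
endfacet
facet normal -0.955 -0.068 -0.290
outer loop
vertex 2.177 4.287 1.555
vertex 2.2 3.598 1.641
vertex 2.011 4.008 2.168
endloop
endfacet
facet normal 0.250 0.963 0.101
outer loop
vertex 2.825 4.53 1.599
vertex 2.397 4.584 2.142
vertex 3.06 4.402 2.239
endloop
endfacet
facet normal -0.588 0.425 0.688
outer loop
vertex 2.397 4.584 2.142
vertex 2.011 4.008 2.168
vertex 2.557 4.079 2.591
endloop
endfacet
facet normal -0.791 -0.587 0.173
outer loop
vertex 2.011 4.008 2.168
vertex 2.2 3.598 1.641
vertex 2.435 3.47 2.281
endloop
endfacet
facet normal -0.078 -0.676 -0.733
outer loop
vertex 2.2 3.598 1.641
vertex 2.703 3.921 1.289
vertex 2.863 3.416 1.738
endloop
endfacet
facet normal 0.564 0.282 -0.776
outer loop
vertex 2.703 3.921 1.289
vertex 2.825 4.53 1.599
vertex 3.249 3.992 1.712
endloop
endfacet
facet normal 0.515 0.123 0.848
outer loop
vertex 3.083 3.713 2.325
vertex 3.06 4.402 2.239
vertex 2.557 4.079 2.591
endloop
endfacet
facet normal 0.116 -0.469 0.876
outer loop
vertex 3.083 3.713 2.325
vertex 2.557 4.079 2.591
vertex 2.435 3.47 2.281
endloop
endfacet
facet normal 0.311 -0.890 0.334
outer loop
vertex 3.083 3.713 2.325
vertex 2.435 3.47 2.281
vertex 2.863 3.416 1.738
endloop
endfacet
facet normal 0.830 -0.557 -0.029
outer loop
vertex 3.083 3.713 2.325
vertex 2.863 3.416 1.738
vertex 3.249 3.992 1.712
endloop
endfacet
facet normal 0.955 0.068 0.290
outer loop
vertex 3.083 3.713 2.325
vertex 3.249 3.992 1.712
vertex 3.06 4.402 2.239
endloop
endfacet
facet normal 0.078 0.676 0.733
outer loop
vertex 2.557 4.079 2.591
vertex 3.06 4.402 2.239
vertex 2.397 4.584 2.142
endloop
endfacet
facet normal -0.564 -0.282 0.776
outer loop
vertex 2.435 3.47 2.281
vertex 2.557 4.079 2.591
vertex 2.011 4.008 2.168
endloop
endfacet
facet normal -0.250 -0.963 -0.101
outer loop
vertex 2.863 3.416 1.738
vertex 2.435 3.47 2.281
vertex 2.2 3.598 1.641
endloop
endfacet
facet normal 0.588 -0.425 -0.688
outer loop
vertex 3.249 3.992 1.712
vertex 2.863 3.416 1.738
vertex 2.703 3.921 1.289
endloop
endfacet
facet normal 0.791 0.587 -0.173
outer loop
vertex 3.06 4.402 2.239
vertex 3.249 3.992 1.712
vertex 2.825 4.53 1.599
endloop
endfacet
facet normal -0.373 -0.587 -0.718
outer loop
vertex 1.219 -2.257 -2.702
vertex 0.74 -1.471 -3.095
vertex 1.668 -1.693 -3.396
endloop
endfacet
facet normal 0.893 -0.254 0.371
outer loop
vertex 1.219 -2.257 -2.702
vertex 1.668 -1.693 -3.396
vertex 1.38 -0.469 -1.865
endloop
endfacet
facet normal -0.373 -0.587 -0.719
outer loop
vertex 1.668 -1.693 -3.396
vertex 0.74 -1.471 -3.095
vertex 1.189 -0.908 -3.788
endloop
endfacet
facet normal 0.877 0.442 -0.188
outer loop
vertex 1.668 -1.693 -3.396
vertex 1.189 -0.908 -3.788
vertex 1.38 -0.469 -1.865
endloop
endfacet
facet normal -0.374 -0.586 -0.719
outer loop
vertex 1.189 -0.908 -3.788
vertex 0.74 -1.471 -3.095
vertex 0.262 -0.685 -3.487
endloop
endfacet
facet normal 0.155 0.960 -0.234
outer loop
vertex 1.189 -0.908 -3.788
vertex 0.262 -0.685 -3.487
vertex 1.38 -0.469 -1.865
endloop
endfacet
facet normal -0.374 -0.586 -0.719
outer loop
vertex 0.262 -0.685 -3.487
vertex 0.74 -1.471 -3.095
vertex -0.187 -1.249 -2.793
endloop
endfacet
facet normal -0.555 0.784 0.278
outer loop
vertex 0.262 -0.685 -3.487
vertex -0.187 -1.249 -2.793
vertex 1.38 -0.469 -1.865
endloop
endfacet
facet normal -0.374 -0.586 -0.719
outer loop
vertex -0.187 -1.249 -2.793
vertex 0.74 -1.471 -3.095
vertex 0.291 -2.035 -2.401
endloop
endfacet
facet normal -0.540 0.089 0.837
outer loop
vertex -0.187 -1.249 -2.793
vertex 0.291 -2.035 -2.401
vertex 1.38 -0.469 -1.865
endloop
endfacet
facet normal -0.373 -0.587 -0.718
outer loop
vertex 0.291 -2.035 -2.401
vertex 0.74 -1.471 -3.095
vertex 1.219 -2.257 -2.702
endloop
endfacet
facet normal 0.184 -0.430 0.884
outer loop
vertex 0.291 -2.035 -2.401
vertex 1.219 -2.257 -2.702
vertex 1.38 -0.469 -1.865
endloop
endfacet

endsolid
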